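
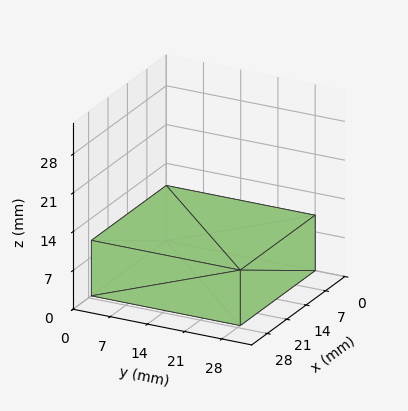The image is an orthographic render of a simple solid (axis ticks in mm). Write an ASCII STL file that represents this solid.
Reading the render: the shape is a rectangular box, roughly 27 × 28 mm footprint and 10 mm tall (dimensions read to the nearest mm from the axis ticks). For the STL, each face is triangulated and given an outward normal.

solid part
  facet normal 0.0000 0.0000 -1.0000
    outer loop
      vertex 27.0 28.0 0.0
      vertex 27.0 0.0 0.0
      vertex 0.0 0.0 0.0
    endloop
  endfacet
  facet normal 0.0000 0.0000 -1.0000
    outer loop
      vertex 0.0 28.0 0.0
      vertex 27.0 28.0 0.0
      vertex 0.0 0.0 0.0
    endloop
  endfacet
  facet normal 0.0000 0.0000 1.0000
    outer loop
      vertex 0.0 0.0 10.0
      vertex 27.0 0.0 10.0
      vertex 27.0 28.0 10.0
    endloop
  endfacet
  facet normal 0.0000 0.0000 1.0000
    outer loop
      vertex 0.0 0.0 10.0
      vertex 27.0 28.0 10.0
      vertex 0.0 28.0 10.0
    endloop
  endfacet
  facet normal 0.0000 -1.0000 0.0000
    outer loop
      vertex 0.0 0.0 0.0
      vertex 27.0 0.0 0.0
      vertex 27.0 0.0 10.0
    endloop
  endfacet
  facet normal 0.0000 -1.0000 0.0000
    outer loop
      vertex 0.0 0.0 0.0
      vertex 27.0 0.0 10.0
      vertex 0.0 0.0 10.0
    endloop
  endfacet
  facet normal 0.0000 1.0000 0.0000
    outer loop
      vertex 27.0 28.0 10.0
      vertex 27.0 28.0 0.0
      vertex 0.0 28.0 0.0
    endloop
  endfacet
  facet normal 0.0000 1.0000 0.0000
    outer loop
      vertex 0.0 28.0 10.0
      vertex 27.0 28.0 10.0
      vertex 0.0 28.0 0.0
    endloop
  endfacet
  facet normal -1.0000 0.0000 0.0000
    outer loop
      vertex 0.0 28.0 10.0
      vertex 0.0 28.0 0.0
      vertex 0.0 0.0 0.0
    endloop
  endfacet
  facet normal -1.0000 0.0000 0.0000
    outer loop
      vertex 0.0 0.0 10.0
      vertex 0.0 28.0 10.0
      vertex 0.0 0.0 0.0
    endloop
  endfacet
  facet normal 1.0000 0.0000 0.0000
    outer loop
      vertex 27.0 0.0 0.0
      vertex 27.0 28.0 0.0
      vertex 27.0 28.0 10.0
    endloop
  endfacet
  facet normal 1.0000 0.0000 0.0000
    outer loop
      vertex 27.0 0.0 0.0
      vertex 27.0 28.0 10.0
      vertex 27.0 0.0 10.0
    endloop
  endfacet
endsolid part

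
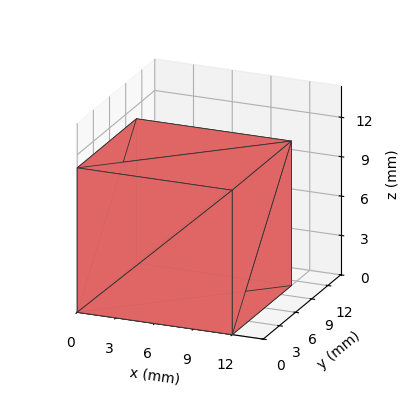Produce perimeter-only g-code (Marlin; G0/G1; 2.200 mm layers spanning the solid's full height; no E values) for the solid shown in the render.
Reading the render: the shape is a rectangular box, roughly 12 × 11 mm footprint and 11 mm tall (dimensions read to the nearest mm from the axis ticks). For the g-code, the solid's height is divided into equal slices at the stated Δz and each level perimeter traced with G1 moves after a G0 lift.

; perimeter-only toolpath
G21 ; units = mm
G90 ; absolute positioning
G28 ; home
; layer 1
G0 Z2.200
G0 X0.000 Y0.000
G1 X12.000 Y0.000
G1 X12.000 Y11.000
G1 X0.000 Y11.000
G1 X0.000 Y0.000
; layer 2
G0 Z4.400
G0 X0.000 Y0.000
G1 X12.000 Y0.000
G1 X12.000 Y11.000
G1 X0.000 Y11.000
G1 X0.000 Y0.000
; layer 3
G0 Z6.600
G0 X0.000 Y0.000
G1 X12.000 Y0.000
G1 X12.000 Y11.000
G1 X0.000 Y11.000
G1 X0.000 Y0.000
; layer 4
G0 Z8.800
G0 X0.000 Y0.000
G1 X12.000 Y0.000
G1 X12.000 Y11.000
G1 X0.000 Y11.000
G1 X0.000 Y0.000
; layer 5
G0 Z11.000
G0 X0.000 Y0.000
G1 X12.000 Y0.000
G1 X12.000 Y11.000
G1 X0.000 Y11.000
G1 X0.000 Y0.000
M2 ; end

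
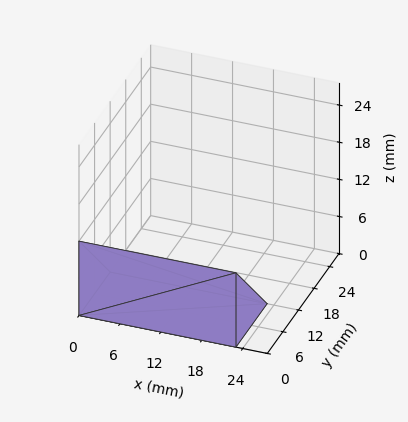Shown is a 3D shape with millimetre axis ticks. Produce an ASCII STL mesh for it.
Reading the render: the shape is a wedge (ramp): 23 × 12 mm base, rising to 12 mm along the y=0 edge and sloping linearly to z=0 at y=12 (dimensions read to the nearest mm from the axis ticks). For the STL, each face is triangulated and given an outward normal.

solid part
  facet normal 0.0000 0.0000 -1.0000
    outer loop
      vertex 23.00 12.00 0.00
      vertex 23.00 0.00 0.00
      vertex 0.00 0.00 0.00
    endloop
  endfacet
  facet normal 0.0000 0.0000 -1.0000
    outer loop
      vertex 0.00 12.00 0.00
      vertex 23.00 12.00 0.00
      vertex 0.00 0.00 0.00
    endloop
  endfacet
  facet normal 0.0000 -1.0000 0.0000
    outer loop
      vertex 0.00 0.00 0.00
      vertex 23.00 0.00 0.00
      vertex 23.00 0.00 12.00
    endloop
  endfacet
  facet normal 0.0000 -1.0000 0.0000
    outer loop
      vertex 0.00 0.00 0.00
      vertex 23.00 0.00 12.00
      vertex 0.00 0.00 12.00
    endloop
  endfacet
  facet normal 0.0000 0.7071 0.7071
    outer loop
      vertex 0.00 0.00 12.00
      vertex 23.00 0.00 12.00
      vertex 23.00 12.00 0.00
    endloop
  endfacet
  facet normal 0.0000 0.7071 0.7071
    outer loop
      vertex 0.00 0.00 12.00
      vertex 23.00 12.00 0.00
      vertex 0.00 12.00 0.00
    endloop
  endfacet
  facet normal -1.0000 0.0000 0.0000
    outer loop
      vertex 0.00 0.00 12.00
      vertex 0.00 12.00 0.00
      vertex 0.00 0.00 0.00
    endloop
  endfacet
  facet normal 1.0000 0.0000 0.0000
    outer loop
      vertex 23.00 0.00 0.00
      vertex 23.00 12.00 0.00
      vertex 23.00 0.00 12.00
    endloop
  endfacet
endsolid part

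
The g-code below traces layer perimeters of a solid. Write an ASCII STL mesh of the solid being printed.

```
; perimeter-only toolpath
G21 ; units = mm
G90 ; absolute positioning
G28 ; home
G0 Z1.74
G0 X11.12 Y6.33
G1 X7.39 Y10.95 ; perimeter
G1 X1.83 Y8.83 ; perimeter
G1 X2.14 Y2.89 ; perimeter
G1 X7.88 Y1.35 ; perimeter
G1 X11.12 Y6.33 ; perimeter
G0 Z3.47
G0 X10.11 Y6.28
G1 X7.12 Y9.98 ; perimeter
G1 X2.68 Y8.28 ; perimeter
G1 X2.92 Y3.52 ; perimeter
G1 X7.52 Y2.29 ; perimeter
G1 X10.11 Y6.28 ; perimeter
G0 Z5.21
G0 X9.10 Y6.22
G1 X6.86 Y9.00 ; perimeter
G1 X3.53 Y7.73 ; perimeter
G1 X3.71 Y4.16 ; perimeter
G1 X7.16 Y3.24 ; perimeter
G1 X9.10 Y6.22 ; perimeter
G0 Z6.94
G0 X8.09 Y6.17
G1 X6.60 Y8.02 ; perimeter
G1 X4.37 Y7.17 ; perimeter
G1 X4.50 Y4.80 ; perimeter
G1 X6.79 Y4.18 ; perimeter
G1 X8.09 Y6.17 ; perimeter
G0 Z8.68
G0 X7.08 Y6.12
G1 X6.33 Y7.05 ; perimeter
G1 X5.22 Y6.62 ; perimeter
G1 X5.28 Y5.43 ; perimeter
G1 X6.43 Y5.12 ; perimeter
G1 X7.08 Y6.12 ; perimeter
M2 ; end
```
solid part
  facet normal 0.0000 0.0000 -1.0000
    outer loop
      vertex 0.98 9.38 0.00
      vertex 7.65 11.93 0.00
      vertex 12.13 6.38 0.00
    endloop
  endfacet
  facet normal 0.0000 0.0000 -1.0000
    outer loop
      vertex 1.35 2.25 0.00
      vertex 0.98 9.38 0.00
      vertex 12.13 6.38 0.00
    endloop
  endfacet
  facet normal 0.0000 0.0000 -1.0000
    outer loop
      vertex 8.24 0.40 0.00
      vertex 1.35 2.25 0.00
      vertex 12.13 6.38 0.00
    endloop
  endfacet
  facet normal 0.7038 0.5681 0.4266
    outer loop
      vertex 12.13 6.38 0.00
      vertex 7.65 11.93 0.00
      vertex 6.07 6.07 10.41
    endloop
  endfacet
  facet normal -0.3230 0.8448 0.4265
    outer loop
      vertex 7.65 11.93 0.00
      vertex 0.98 9.38 0.00
      vertex 6.07 6.07 10.41
    endloop
  endfacet
  facet normal -0.9032 -0.0469 0.4267
    outer loop
      vertex 0.98 9.38 0.00
      vertex 1.35 2.25 0.00
      vertex 6.07 6.07 10.41
    endloop
  endfacet
  facet normal -0.2345 -0.8734 0.4268
    outer loop
      vertex 1.35 2.25 0.00
      vertex 8.24 0.40 0.00
      vertex 6.07 6.07 10.41
    endloop
  endfacet
  facet normal 0.7581 -0.4932 0.4266
    outer loop
      vertex 8.24 0.40 0.00
      vertex 12.13 6.38 0.00
      vertex 6.07 6.07 10.41
    endloop
  endfacet
endsolid part

The G0 Z moves step by Δz≈1.74 mm. The G1 loops shrink linearly with z, so the solid tapers from its base footprint up to z≈10.4. Closing with a flat bottom cap and the tapered top and triangulating gives 8 facets — a regular 5-sided pyramid, base circumscribed radius ≈ 6.07 mm, apex at z ≈ 10.4 mm.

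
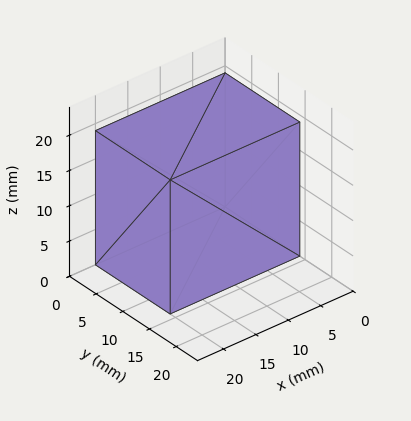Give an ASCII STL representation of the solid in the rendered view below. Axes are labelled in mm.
Reading the render: the shape is a rectangular box, roughly 20 × 14 mm footprint and 19 mm tall (dimensions read to the nearest mm from the axis ticks). For the STL, each face is triangulated and given an outward normal.

solid part
  facet normal 0.0000 0.0000 -1.0000
    outer loop
      vertex 20.0 14.0 0.0
      vertex 20.0 0.0 0.0
      vertex 0.0 0.0 0.0
    endloop
  endfacet
  facet normal 0.0000 0.0000 -1.0000
    outer loop
      vertex 0.0 14.0 0.0
      vertex 20.0 14.0 0.0
      vertex 0.0 0.0 0.0
    endloop
  endfacet
  facet normal 0.0000 0.0000 1.0000
    outer loop
      vertex 0.0 0.0 19.0
      vertex 20.0 0.0 19.0
      vertex 20.0 14.0 19.0
    endloop
  endfacet
  facet normal 0.0000 0.0000 1.0000
    outer loop
      vertex 0.0 0.0 19.0
      vertex 20.0 14.0 19.0
      vertex 0.0 14.0 19.0
    endloop
  endfacet
  facet normal 0.0000 -1.0000 0.0000
    outer loop
      vertex 0.0 0.0 0.0
      vertex 20.0 0.0 0.0
      vertex 20.0 0.0 19.0
    endloop
  endfacet
  facet normal 0.0000 -1.0000 0.0000
    outer loop
      vertex 0.0 0.0 0.0
      vertex 20.0 0.0 19.0
      vertex 0.0 0.0 19.0
    endloop
  endfacet
  facet normal 0.0000 1.0000 0.0000
    outer loop
      vertex 20.0 14.0 19.0
      vertex 20.0 14.0 0.0
      vertex 0.0 14.0 0.0
    endloop
  endfacet
  facet normal 0.0000 1.0000 0.0000
    outer loop
      vertex 0.0 14.0 19.0
      vertex 20.0 14.0 19.0
      vertex 0.0 14.0 0.0
    endloop
  endfacet
  facet normal -1.0000 0.0000 0.0000
    outer loop
      vertex 0.0 14.0 19.0
      vertex 0.0 14.0 0.0
      vertex 0.0 0.0 0.0
    endloop
  endfacet
  facet normal -1.0000 0.0000 0.0000
    outer loop
      vertex 0.0 0.0 19.0
      vertex 0.0 14.0 19.0
      vertex 0.0 0.0 0.0
    endloop
  endfacet
  facet normal 1.0000 0.0000 0.0000
    outer loop
      vertex 20.0 0.0 0.0
      vertex 20.0 14.0 0.0
      vertex 20.0 14.0 19.0
    endloop
  endfacet
  facet normal 1.0000 0.0000 0.0000
    outer loop
      vertex 20.0 0.0 0.0
      vertex 20.0 14.0 19.0
      vertex 20.0 0.0 19.0
    endloop
  endfacet
endsolid part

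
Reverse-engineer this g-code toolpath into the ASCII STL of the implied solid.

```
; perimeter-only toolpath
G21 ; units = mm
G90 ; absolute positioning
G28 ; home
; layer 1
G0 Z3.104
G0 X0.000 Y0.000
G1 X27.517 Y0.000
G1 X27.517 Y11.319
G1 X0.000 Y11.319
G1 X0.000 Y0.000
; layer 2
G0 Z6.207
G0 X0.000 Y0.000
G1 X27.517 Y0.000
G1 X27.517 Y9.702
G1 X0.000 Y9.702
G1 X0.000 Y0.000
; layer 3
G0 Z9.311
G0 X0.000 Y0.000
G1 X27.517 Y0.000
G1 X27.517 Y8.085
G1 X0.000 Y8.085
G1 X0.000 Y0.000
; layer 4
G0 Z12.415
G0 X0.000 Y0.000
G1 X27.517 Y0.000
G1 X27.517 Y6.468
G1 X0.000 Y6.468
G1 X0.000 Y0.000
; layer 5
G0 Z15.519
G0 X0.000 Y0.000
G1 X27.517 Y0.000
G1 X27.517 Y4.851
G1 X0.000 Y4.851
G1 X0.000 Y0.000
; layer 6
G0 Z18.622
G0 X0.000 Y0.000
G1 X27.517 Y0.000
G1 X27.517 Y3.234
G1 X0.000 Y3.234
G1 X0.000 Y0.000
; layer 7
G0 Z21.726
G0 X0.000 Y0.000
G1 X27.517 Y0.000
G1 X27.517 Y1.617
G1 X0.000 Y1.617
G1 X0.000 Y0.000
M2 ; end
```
solid part
  facet normal 0.0000 0.0000 -1.0000
    outer loop
      vertex 27.517 12.936 0.000
      vertex 27.517 0.000 0.000
      vertex 0.000 0.000 0.000
    endloop
  endfacet
  facet normal 0.0000 0.0000 -1.0000
    outer loop
      vertex 0.000 12.936 0.000
      vertex 27.517 12.936 0.000
      vertex 0.000 0.000 0.000
    endloop
  endfacet
  facet normal 0.0000 -1.0000 0.0000
    outer loop
      vertex 0.000 0.000 0.000
      vertex 27.517 0.000 0.000
      vertex 27.517 0.000 24.830
    endloop
  endfacet
  facet normal 0.0000 -1.0000 0.0000
    outer loop
      vertex 0.000 0.000 0.000
      vertex 27.517 0.000 24.830
      vertex 0.000 0.000 24.830
    endloop
  endfacet
  facet normal 0.0000 0.8869 0.4620
    outer loop
      vertex 0.000 0.000 24.830
      vertex 27.517 0.000 24.830
      vertex 27.517 12.936 0.000
    endloop
  endfacet
  facet normal 0.0000 0.8869 0.4620
    outer loop
      vertex 0.000 0.000 24.830
      vertex 27.517 12.936 0.000
      vertex 0.000 12.936 0.000
    endloop
  endfacet
  facet normal -1.0000 0.0000 0.0000
    outer loop
      vertex 0.000 0.000 24.830
      vertex 0.000 12.936 0.000
      vertex 0.000 0.000 0.000
    endloop
  endfacet
  facet normal 1.0000 0.0000 0.0000
    outer loop
      vertex 27.517 0.000 0.000
      vertex 27.517 12.936 0.000
      vertex 27.517 0.000 24.830
    endloop
  endfacet
endsolid part

The G0 Z moves step by Δz≈3.104 mm. The G1 loops shrink linearly with z, so the solid tapers from its base footprint up to z≈24.8. Closing with a flat bottom cap and the tapered top and triangulating gives 8 facets — a wedge (ramp): 27.5 × 12.9 mm base, rising to 24.8 mm along the y=0 edge and sloping linearly to z=0 at y=12.9.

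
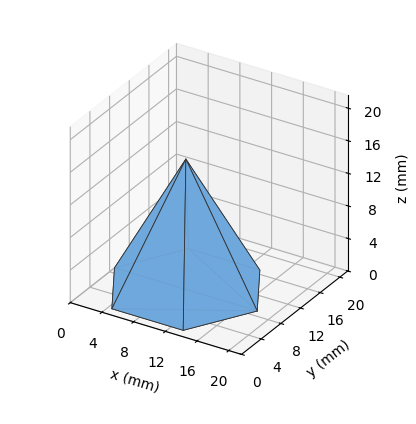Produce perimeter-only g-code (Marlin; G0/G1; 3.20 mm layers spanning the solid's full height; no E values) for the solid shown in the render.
Reading the render: the shape is a regular 6-sided pyramid, base circumscribed radius ≈ 9 mm, apex at z ≈ 16 mm (dimensions read to the nearest mm from the axis ticks). For the g-code, the solid's height is divided into equal slices at the stated Δz and each level perimeter traced with G1 moves after a G0 lift.

; perimeter-only toolpath
G21 ; units = mm
G90 ; absolute positioning
G28 ; home
; layer 1
G0 Z3.20
G0 X16.20 Y9.00
G1 X12.60 Y15.23
G1 X5.40 Y15.23
G1 X1.80 Y9.00
G1 X5.40 Y2.77
G1 X12.60 Y2.77
G1 X16.20 Y9.00
; layer 2
G0 Z6.40
G0 X14.40 Y9.00
G1 X11.70 Y13.67
G1 X6.30 Y13.67
G1 X3.60 Y9.00
G1 X6.30 Y4.33
G1 X11.70 Y4.33
G1 X14.40 Y9.00
; layer 3
G0 Z9.60
G0 X12.60 Y9.00
G1 X10.80 Y12.12
G1 X7.20 Y12.12
G1 X5.40 Y9.00
G1 X7.20 Y5.88
G1 X10.80 Y5.88
G1 X12.60 Y9.00
; layer 4
G0 Z12.80
G0 X10.80 Y9.00
G1 X9.90 Y10.56
G1 X8.10 Y10.56
G1 X7.20 Y9.00
G1 X8.10 Y7.44
G1 X9.90 Y7.44
G1 X10.80 Y9.00
M2 ; end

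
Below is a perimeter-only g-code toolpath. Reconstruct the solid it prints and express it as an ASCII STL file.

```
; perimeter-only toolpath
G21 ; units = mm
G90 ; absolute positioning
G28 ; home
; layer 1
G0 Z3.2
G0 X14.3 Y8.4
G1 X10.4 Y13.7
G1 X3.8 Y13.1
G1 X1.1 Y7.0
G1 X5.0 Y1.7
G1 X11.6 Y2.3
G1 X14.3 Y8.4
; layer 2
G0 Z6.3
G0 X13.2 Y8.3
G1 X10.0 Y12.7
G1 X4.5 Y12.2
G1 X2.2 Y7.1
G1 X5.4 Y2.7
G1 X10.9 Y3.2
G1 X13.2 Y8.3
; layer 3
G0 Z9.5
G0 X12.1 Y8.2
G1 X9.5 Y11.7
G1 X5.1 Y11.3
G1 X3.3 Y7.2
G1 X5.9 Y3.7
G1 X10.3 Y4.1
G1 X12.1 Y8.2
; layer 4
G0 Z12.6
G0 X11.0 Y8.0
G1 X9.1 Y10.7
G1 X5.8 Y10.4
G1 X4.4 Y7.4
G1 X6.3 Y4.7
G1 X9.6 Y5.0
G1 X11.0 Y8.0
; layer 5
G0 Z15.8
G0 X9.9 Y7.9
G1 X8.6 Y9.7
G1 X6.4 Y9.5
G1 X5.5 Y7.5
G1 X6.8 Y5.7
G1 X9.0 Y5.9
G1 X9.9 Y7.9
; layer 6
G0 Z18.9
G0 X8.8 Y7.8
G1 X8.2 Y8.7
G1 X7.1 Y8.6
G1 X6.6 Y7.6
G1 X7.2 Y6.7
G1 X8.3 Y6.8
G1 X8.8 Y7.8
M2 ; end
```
solid part
  facet normal 0.0000 0.0000 -1.0000
    outer loop
      vertex 3.2 14.0 0.0
      vertex 10.9 14.7 0.0
      vertex 15.4 8.5 0.0
    endloop
  endfacet
  facet normal 0.0000 0.0000 -1.0000
    outer loop
      vertex 0.0 6.9 0.0
      vertex 3.2 14.0 0.0
      vertex 15.4 8.5 0.0
    endloop
  endfacet
  facet normal 0.0000 0.0000 -1.0000
    outer loop
      vertex 4.5 0.7 0.0
      vertex 0.0 6.9 0.0
      vertex 15.4 8.5 0.0
    endloop
  endfacet
  facet normal 0.0000 0.0000 -1.0000
    outer loop
      vertex 12.2 1.4 0.0
      vertex 4.5 0.7 0.0
      vertex 15.4 8.5 0.0
    endloop
  endfacet
  facet normal 0.7745 0.5621 0.2902
    outer loop
      vertex 15.4 8.5 0.0
      vertex 10.9 14.7 0.0
      vertex 7.7 7.7 22.1
    endloop
  endfacet
  facet normal -0.0867 0.9533 0.2894
    outer loop
      vertex 10.9 14.7 0.0
      vertex 3.2 14.0 0.0
      vertex 7.7 7.7 22.1
    endloop
  endfacet
  facet normal -0.8726 0.3933 0.2898
    outer loop
      vertex 3.2 14.0 0.0
      vertex 0.0 6.9 0.0
      vertex 7.7 7.7 22.1
    endloop
  endfacet
  facet normal -0.7745 -0.5621 0.2902
    outer loop
      vertex 0.0 6.9 0.0
      vertex 4.5 0.7 0.0
      vertex 7.7 7.7 22.1
    endloop
  endfacet
  facet normal 0.0867 -0.9533 0.2894
    outer loop
      vertex 4.5 0.7 0.0
      vertex 12.2 1.4 0.0
      vertex 7.7 7.7 22.1
    endloop
  endfacet
  facet normal 0.8726 -0.3933 0.2898
    outer loop
      vertex 12.2 1.4 0.0
      vertex 15.4 8.5 0.0
      vertex 7.7 7.7 22.1
    endloop
  endfacet
endsolid part

The G0 Z moves step by Δz≈3.2 mm. The G1 loops shrink linearly with z, so the solid tapers from its base footprint up to z≈22.1. Closing with a flat bottom cap and the tapered top and triangulating gives 10 facets — a regular 6-sided pyramid, base circumscribed radius ≈ 7.7 mm, apex at z ≈ 22.1 mm.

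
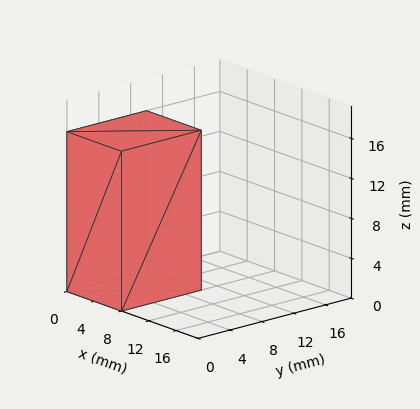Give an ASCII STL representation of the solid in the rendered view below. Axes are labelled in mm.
Reading the render: the shape is a rectangular box, roughly 8 × 10 mm footprint and 16 mm tall (dimensions read to the nearest mm from the axis ticks). For the STL, each face is triangulated and given an outward normal.

solid part
  facet normal 0.0000 0.0000 -1.0000
    outer loop
      vertex 8.000 10.000 0.000
      vertex 8.000 0.000 0.000
      vertex 0.000 0.000 0.000
    endloop
  endfacet
  facet normal 0.0000 0.0000 -1.0000
    outer loop
      vertex 0.000 10.000 0.000
      vertex 8.000 10.000 0.000
      vertex 0.000 0.000 0.000
    endloop
  endfacet
  facet normal 0.0000 0.0000 1.0000
    outer loop
      vertex 0.000 0.000 16.000
      vertex 8.000 0.000 16.000
      vertex 8.000 10.000 16.000
    endloop
  endfacet
  facet normal 0.0000 0.0000 1.0000
    outer loop
      vertex 0.000 0.000 16.000
      vertex 8.000 10.000 16.000
      vertex 0.000 10.000 16.000
    endloop
  endfacet
  facet normal 0.0000 -1.0000 0.0000
    outer loop
      vertex 0.000 0.000 0.000
      vertex 8.000 0.000 0.000
      vertex 8.000 0.000 16.000
    endloop
  endfacet
  facet normal 0.0000 -1.0000 0.0000
    outer loop
      vertex 0.000 0.000 0.000
      vertex 8.000 0.000 16.000
      vertex 0.000 0.000 16.000
    endloop
  endfacet
  facet normal 0.0000 1.0000 0.0000
    outer loop
      vertex 8.000 10.000 16.000
      vertex 8.000 10.000 0.000
      vertex 0.000 10.000 0.000
    endloop
  endfacet
  facet normal 0.0000 1.0000 0.0000
    outer loop
      vertex 0.000 10.000 16.000
      vertex 8.000 10.000 16.000
      vertex 0.000 10.000 0.000
    endloop
  endfacet
  facet normal -1.0000 0.0000 0.0000
    outer loop
      vertex 0.000 10.000 16.000
      vertex 0.000 10.000 0.000
      vertex 0.000 0.000 0.000
    endloop
  endfacet
  facet normal -1.0000 0.0000 0.0000
    outer loop
      vertex 0.000 0.000 16.000
      vertex 0.000 10.000 16.000
      vertex 0.000 0.000 0.000
    endloop
  endfacet
  facet normal 1.0000 0.0000 0.0000
    outer loop
      vertex 8.000 0.000 0.000
      vertex 8.000 10.000 0.000
      vertex 8.000 10.000 16.000
    endloop
  endfacet
  facet normal 1.0000 0.0000 0.0000
    outer loop
      vertex 8.000 0.000 0.000
      vertex 8.000 10.000 16.000
      vertex 8.000 0.000 16.000
    endloop
  endfacet
endsolid part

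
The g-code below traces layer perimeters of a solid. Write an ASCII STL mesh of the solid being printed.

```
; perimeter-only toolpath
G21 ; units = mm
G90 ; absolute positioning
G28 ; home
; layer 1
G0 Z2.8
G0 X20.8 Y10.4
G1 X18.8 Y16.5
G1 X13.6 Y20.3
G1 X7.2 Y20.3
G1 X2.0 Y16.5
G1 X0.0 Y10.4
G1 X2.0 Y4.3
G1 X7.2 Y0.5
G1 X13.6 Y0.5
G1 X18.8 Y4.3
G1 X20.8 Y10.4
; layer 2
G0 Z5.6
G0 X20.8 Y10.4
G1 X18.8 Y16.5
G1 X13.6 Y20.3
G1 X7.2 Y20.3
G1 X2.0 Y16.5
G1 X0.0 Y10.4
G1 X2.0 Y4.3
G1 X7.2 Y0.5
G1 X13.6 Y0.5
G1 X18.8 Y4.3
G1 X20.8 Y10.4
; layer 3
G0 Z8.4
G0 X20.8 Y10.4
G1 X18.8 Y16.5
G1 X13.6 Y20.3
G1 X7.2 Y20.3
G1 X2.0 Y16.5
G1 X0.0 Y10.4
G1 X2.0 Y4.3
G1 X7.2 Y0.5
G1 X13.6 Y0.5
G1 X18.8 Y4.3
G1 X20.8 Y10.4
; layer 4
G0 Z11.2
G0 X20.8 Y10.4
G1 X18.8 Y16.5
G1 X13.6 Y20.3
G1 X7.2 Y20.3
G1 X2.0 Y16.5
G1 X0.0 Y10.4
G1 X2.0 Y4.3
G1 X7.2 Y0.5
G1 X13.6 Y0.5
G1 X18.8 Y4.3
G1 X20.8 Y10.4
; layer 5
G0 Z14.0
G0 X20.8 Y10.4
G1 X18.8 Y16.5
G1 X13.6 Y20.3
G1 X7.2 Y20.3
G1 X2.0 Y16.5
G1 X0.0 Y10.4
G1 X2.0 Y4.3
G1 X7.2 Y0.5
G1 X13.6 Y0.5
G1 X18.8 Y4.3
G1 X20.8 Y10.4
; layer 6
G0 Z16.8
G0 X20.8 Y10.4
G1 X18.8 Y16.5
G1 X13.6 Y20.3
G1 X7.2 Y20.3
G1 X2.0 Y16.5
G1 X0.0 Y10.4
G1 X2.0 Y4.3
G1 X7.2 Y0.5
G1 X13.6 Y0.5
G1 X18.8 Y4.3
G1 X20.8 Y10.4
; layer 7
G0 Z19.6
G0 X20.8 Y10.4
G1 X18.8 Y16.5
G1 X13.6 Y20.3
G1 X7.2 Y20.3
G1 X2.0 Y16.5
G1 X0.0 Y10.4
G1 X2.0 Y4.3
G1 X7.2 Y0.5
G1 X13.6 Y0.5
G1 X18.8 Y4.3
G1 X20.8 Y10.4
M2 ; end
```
solid part
  facet normal 0.0000 0.0000 -1.0000
    outer loop
      vertex 13.6 20.3 0.0
      vertex 18.8 16.5 0.0
      vertex 20.8 10.4 0.0
    endloop
  endfacet
  facet normal 0.0000 0.0000 -1.0000
    outer loop
      vertex 7.2 20.3 0.0
      vertex 13.6 20.3 0.0
      vertex 20.8 10.4 0.0
    endloop
  endfacet
  facet normal 0.0000 0.0000 -1.0000
    outer loop
      vertex 2.0 16.5 0.0
      vertex 7.2 20.3 0.0
      vertex 20.8 10.4 0.0
    endloop
  endfacet
  facet normal 0.0000 0.0000 -1.0000
    outer loop
      vertex 0.0 10.4 0.0
      vertex 2.0 16.5 0.0
      vertex 20.8 10.4 0.0
    endloop
  endfacet
  facet normal 0.0000 0.0000 -1.0000
    outer loop
      vertex 2.0 4.3 0.0
      vertex 0.0 10.4 0.0
      vertex 20.8 10.4 0.0
    endloop
  endfacet
  facet normal 0.0000 0.0000 -1.0000
    outer loop
      vertex 7.2 0.5 0.0
      vertex 2.0 4.3 0.0
      vertex 20.8 10.4 0.0
    endloop
  endfacet
  facet normal 0.0000 0.0000 -1.0000
    outer loop
      vertex 13.6 0.5 0.0
      vertex 7.2 0.5 0.0
      vertex 20.8 10.4 0.0
    endloop
  endfacet
  facet normal 0.0000 0.0000 -1.0000
    outer loop
      vertex 18.8 4.3 0.0
      vertex 13.6 0.5 0.0
      vertex 20.8 10.4 0.0
    endloop
  endfacet
  facet normal 0.0000 0.0000 1.0000
    outer loop
      vertex 20.8 10.4 19.6
      vertex 18.8 16.5 19.6
      vertex 13.6 20.3 19.6
    endloop
  endfacet
  facet normal 0.0000 0.0000 1.0000
    outer loop
      vertex 20.8 10.4 19.6
      vertex 13.6 20.3 19.6
      vertex 7.2 20.3 19.6
    endloop
  endfacet
  facet normal 0.0000 0.0000 1.0000
    outer loop
      vertex 20.8 10.4 19.6
      vertex 7.2 20.3 19.6
      vertex 2.0 16.5 19.6
    endloop
  endfacet
  facet normal 0.0000 0.0000 1.0000
    outer loop
      vertex 20.8 10.4 19.6
      vertex 2.0 16.5 19.6
      vertex 0.0 10.4 19.6
    endloop
  endfacet
  facet normal 0.0000 0.0000 1.0000
    outer loop
      vertex 20.8 10.4 19.6
      vertex 0.0 10.4 19.6
      vertex 2.0 4.3 19.6
    endloop
  endfacet
  facet normal 0.0000 0.0000 1.0000
    outer loop
      vertex 20.8 10.4 19.6
      vertex 2.0 4.3 19.6
      vertex 7.2 0.5 19.6
    endloop
  endfacet
  facet normal 0.0000 0.0000 1.0000
    outer loop
      vertex 20.8 10.4 19.6
      vertex 7.2 0.5 19.6
      vertex 13.6 0.5 19.6
    endloop
  endfacet
  facet normal 0.0000 0.0000 1.0000
    outer loop
      vertex 20.8 10.4 19.6
      vertex 13.6 0.5 19.6
      vertex 18.8 4.3 19.6
    endloop
  endfacet
  facet normal 0.9502 0.3116 0.0000
    outer loop
      vertex 20.8 10.4 0.0
      vertex 18.8 16.5 0.0
      vertex 18.8 16.5 19.6
    endloop
  endfacet
  facet normal 0.9502 0.3116 0.0000
    outer loop
      vertex 20.8 10.4 0.0
      vertex 18.8 16.5 19.6
      vertex 20.8 10.4 19.6
    endloop
  endfacet
  facet normal 0.5900 0.8074 0.0000
    outer loop
      vertex 18.8 16.5 0.0
      vertex 13.6 20.3 0.0
      vertex 13.6 20.3 19.6
    endloop
  endfacet
  facet normal 0.5900 0.8074 0.0000
    outer loop
      vertex 18.8 16.5 0.0
      vertex 13.6 20.3 19.6
      vertex 18.8 16.5 19.6
    endloop
  endfacet
  facet normal 0.0000 1.0000 0.0000
    outer loop
      vertex 13.6 20.3 0.0
      vertex 7.2 20.3 0.0
      vertex 7.2 20.3 19.6
    endloop
  endfacet
  facet normal 0.0000 1.0000 0.0000
    outer loop
      vertex 13.6 20.3 0.0
      vertex 7.2 20.3 19.6
      vertex 13.6 20.3 19.6
    endloop
  endfacet
  facet normal -0.5900 0.8074 0.0000
    outer loop
      vertex 7.2 20.3 0.0
      vertex 2.0 16.5 0.0
      vertex 2.0 16.5 19.6
    endloop
  endfacet
  facet normal -0.5900 0.8074 0.0000
    outer loop
      vertex 7.2 20.3 0.0
      vertex 2.0 16.5 19.6
      vertex 7.2 20.3 19.6
    endloop
  endfacet
  facet normal -0.9502 0.3116 0.0000
    outer loop
      vertex 2.0 16.5 0.0
      vertex 0.0 10.4 0.0
      vertex 0.0 10.4 19.6
    endloop
  endfacet
  facet normal -0.9502 0.3116 0.0000
    outer loop
      vertex 2.0 16.5 0.0
      vertex 0.0 10.4 19.6
      vertex 2.0 16.5 19.6
    endloop
  endfacet
  facet normal -0.9502 -0.3116 0.0000
    outer loop
      vertex 0.0 10.4 0.0
      vertex 2.0 4.3 0.0
      vertex 2.0 4.3 19.6
    endloop
  endfacet
  facet normal -0.9502 -0.3116 0.0000
    outer loop
      vertex 0.0 10.4 0.0
      vertex 2.0 4.3 19.6
      vertex 0.0 10.4 19.6
    endloop
  endfacet
  facet normal -0.5900 -0.8074 0.0000
    outer loop
      vertex 2.0 4.3 0.0
      vertex 7.2 0.5 0.0
      vertex 7.2 0.5 19.6
    endloop
  endfacet
  facet normal -0.5900 -0.8074 0.0000
    outer loop
      vertex 2.0 4.3 0.0
      vertex 7.2 0.5 19.6
      vertex 2.0 4.3 19.6
    endloop
  endfacet
  facet normal 0.0000 -1.0000 0.0000
    outer loop
      vertex 7.2 0.5 0.0
      vertex 13.6 0.5 0.0
      vertex 13.6 0.5 19.6
    endloop
  endfacet
  facet normal 0.0000 -1.0000 0.0000
    outer loop
      vertex 7.2 0.5 0.0
      vertex 13.6 0.5 19.6
      vertex 7.2 0.5 19.6
    endloop
  endfacet
  facet normal 0.5900 -0.8074 0.0000
    outer loop
      vertex 13.6 0.5 0.0
      vertex 18.8 4.3 0.0
      vertex 18.8 4.3 19.6
    endloop
  endfacet
  facet normal 0.5900 -0.8074 0.0000
    outer loop
      vertex 13.6 0.5 0.0
      vertex 18.8 4.3 19.6
      vertex 13.6 0.5 19.6
    endloop
  endfacet
  facet normal 0.9502 -0.3116 0.0000
    outer loop
      vertex 18.8 4.3 0.0
      vertex 20.8 10.4 0.0
      vertex 20.8 10.4 19.6
    endloop
  endfacet
  facet normal 0.9502 -0.3116 0.0000
    outer loop
      vertex 18.8 4.3 0.0
      vertex 20.8 10.4 19.6
      vertex 18.8 4.3 19.6
    endloop
  endfacet
endsolid part

The G0 Z moves step by Δz≈2.8 mm. Every layer's G1 loop is the same polygon, so the solid is a straight extrusion of it from z=0 to z≈19.6. Closing with flat bottom and top caps and triangulating gives 36 facets — a regular 10-sided prism (a cylinder approximated with 10 flat sides), circumscribed radius ≈ 10.4 mm, height ≈ 19.6 mm.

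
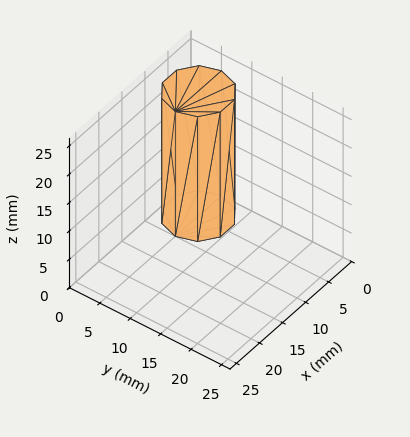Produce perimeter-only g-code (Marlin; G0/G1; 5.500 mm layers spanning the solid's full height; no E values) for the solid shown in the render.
Reading the render: the shape is a regular 10-sided prism (a cylinder approximated with 10 flat sides), circumscribed radius ≈ 5 mm, height ≈ 22 mm (dimensions read to the nearest mm from the axis ticks). For the g-code, the solid's height is divided into equal slices at the stated Δz and each level perimeter traced with G1 moves after a G0 lift.

; perimeter-only toolpath
G21 ; units = mm
G90 ; absolute positioning
G28 ; home
; layer 1
G0 Z5.500
G0 X10.000 Y5.000
G1 X9.045 Y7.939
G1 X6.545 Y9.755
G1 X3.455 Y9.755
G1 X0.955 Y7.939
G1 X0.000 Y5.000
G1 X0.955 Y2.061
G1 X3.455 Y0.245
G1 X6.545 Y0.245
G1 X9.045 Y2.061
G1 X10.000 Y5.000
; layer 2
G0 Z11.000
G0 X10.000 Y5.000
G1 X9.045 Y7.939
G1 X6.545 Y9.755
G1 X3.455 Y9.755
G1 X0.955 Y7.939
G1 X0.000 Y5.000
G1 X0.955 Y2.061
G1 X3.455 Y0.245
G1 X6.545 Y0.245
G1 X9.045 Y2.061
G1 X10.000 Y5.000
; layer 3
G0 Z16.500
G0 X10.000 Y5.000
G1 X9.045 Y7.939
G1 X6.545 Y9.755
G1 X3.455 Y9.755
G1 X0.955 Y7.939
G1 X0.000 Y5.000
G1 X0.955 Y2.061
G1 X3.455 Y0.245
G1 X6.545 Y0.245
G1 X9.045 Y2.061
G1 X10.000 Y5.000
; layer 4
G0 Z22.000
G0 X10.000 Y5.000
G1 X9.045 Y7.939
G1 X6.545 Y9.755
G1 X3.455 Y9.755
G1 X0.955 Y7.939
G1 X0.000 Y5.000
G1 X0.955 Y2.061
G1 X3.455 Y0.245
G1 X6.545 Y0.245
G1 X9.045 Y2.061
G1 X10.000 Y5.000
M2 ; end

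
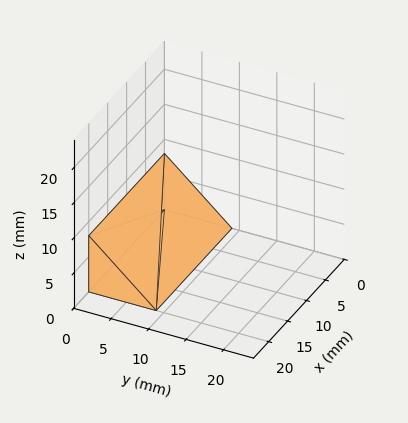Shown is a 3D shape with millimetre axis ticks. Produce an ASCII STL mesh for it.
Reading the render: the shape is a wedge (ramp): 20 × 9 mm base, rising to 8 mm along the y=0 edge and sloping linearly to z=0 at y=9 (dimensions read to the nearest mm from the axis ticks). For the STL, each face is triangulated and given an outward normal.

solid part
  facet normal 0.0000 0.0000 -1.0000
    outer loop
      vertex 20.0 9.0 0.0
      vertex 20.0 0.0 0.0
      vertex 0.0 0.0 0.0
    endloop
  endfacet
  facet normal 0.0000 0.0000 -1.0000
    outer loop
      vertex 0.0 9.0 0.0
      vertex 20.0 9.0 0.0
      vertex 0.0 0.0 0.0
    endloop
  endfacet
  facet normal 0.0000 -1.0000 0.0000
    outer loop
      vertex 0.0 0.0 0.0
      vertex 20.0 0.0 0.0
      vertex 20.0 0.0 8.0
    endloop
  endfacet
  facet normal 0.0000 -1.0000 0.0000
    outer loop
      vertex 0.0 0.0 0.0
      vertex 20.0 0.0 8.0
      vertex 0.0 0.0 8.0
    endloop
  endfacet
  facet normal 0.0000 0.6644 0.7474
    outer loop
      vertex 0.0 0.0 8.0
      vertex 20.0 0.0 8.0
      vertex 20.0 9.0 0.0
    endloop
  endfacet
  facet normal 0.0000 0.6644 0.7474
    outer loop
      vertex 0.0 0.0 8.0
      vertex 20.0 9.0 0.0
      vertex 0.0 9.0 0.0
    endloop
  endfacet
  facet normal -1.0000 0.0000 0.0000
    outer loop
      vertex 0.0 0.0 8.0
      vertex 0.0 9.0 0.0
      vertex 0.0 0.0 0.0
    endloop
  endfacet
  facet normal 1.0000 0.0000 0.0000
    outer loop
      vertex 20.0 0.0 0.0
      vertex 20.0 9.0 0.0
      vertex 20.0 0.0 8.0
    endloop
  endfacet
endsolid part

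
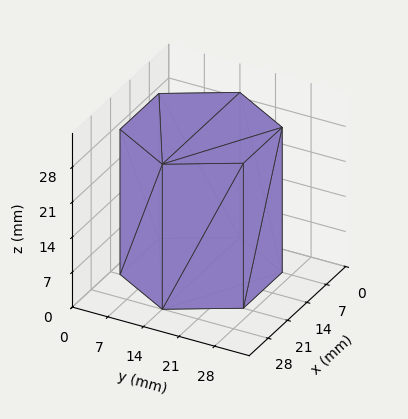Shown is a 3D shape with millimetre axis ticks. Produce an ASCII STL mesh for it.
Reading the render: the shape is a regular 6-sided prism (a cylinder approximated with 6 flat sides), circumscribed radius ≈ 14 mm, height ≈ 29 mm (dimensions read to the nearest mm from the axis ticks). For the STL, each face is triangulated and given an outward normal.

solid part
  facet normal 0.0000 0.0000 -1.0000
    outer loop
      vertex 7.000 26.124 0.000
      vertex 21.000 26.124 0.000
      vertex 28.000 14.000 0.000
    endloop
  endfacet
  facet normal 0.0000 0.0000 -1.0000
    outer loop
      vertex 0.000 14.000 0.000
      vertex 7.000 26.124 0.000
      vertex 28.000 14.000 0.000
    endloop
  endfacet
  facet normal 0.0000 0.0000 -1.0000
    outer loop
      vertex 7.000 1.876 0.000
      vertex 0.000 14.000 0.000
      vertex 28.000 14.000 0.000
    endloop
  endfacet
  facet normal 0.0000 0.0000 -1.0000
    outer loop
      vertex 21.000 1.876 0.000
      vertex 7.000 1.876 0.000
      vertex 28.000 14.000 0.000
    endloop
  endfacet
  facet normal 0.0000 0.0000 1.0000
    outer loop
      vertex 28.000 14.000 29.000
      vertex 21.000 26.124 29.000
      vertex 7.000 26.124 29.000
    endloop
  endfacet
  facet normal 0.0000 0.0000 1.0000
    outer loop
      vertex 28.000 14.000 29.000
      vertex 7.000 26.124 29.000
      vertex 0.000 14.000 29.000
    endloop
  endfacet
  facet normal 0.0000 0.0000 1.0000
    outer loop
      vertex 28.000 14.000 29.000
      vertex 0.000 14.000 29.000
      vertex 7.000 1.876 29.000
    endloop
  endfacet
  facet normal 0.0000 0.0000 1.0000
    outer loop
      vertex 28.000 14.000 29.000
      vertex 7.000 1.876 29.000
      vertex 21.000 1.876 29.000
    endloop
  endfacet
  facet normal 0.8660 0.5000 0.0000
    outer loop
      vertex 28.000 14.000 0.000
      vertex 21.000 26.124 0.000
      vertex 21.000 26.124 29.000
    endloop
  endfacet
  facet normal 0.8660 0.5000 0.0000
    outer loop
      vertex 28.000 14.000 0.000
      vertex 21.000 26.124 29.000
      vertex 28.000 14.000 29.000
    endloop
  endfacet
  facet normal 0.0000 1.0000 0.0000
    outer loop
      vertex 21.000 26.124 0.000
      vertex 7.000 26.124 0.000
      vertex 7.000 26.124 29.000
    endloop
  endfacet
  facet normal 0.0000 1.0000 0.0000
    outer loop
      vertex 21.000 26.124 0.000
      vertex 7.000 26.124 29.000
      vertex 21.000 26.124 29.000
    endloop
  endfacet
  facet normal -0.8660 0.5000 0.0000
    outer loop
      vertex 7.000 26.124 0.000
      vertex 0.000 14.000 0.000
      vertex 0.000 14.000 29.000
    endloop
  endfacet
  facet normal -0.8660 0.5000 0.0000
    outer loop
      vertex 7.000 26.124 0.000
      vertex 0.000 14.000 29.000
      vertex 7.000 26.124 29.000
    endloop
  endfacet
  facet normal -0.8660 -0.5000 0.0000
    outer loop
      vertex 0.000 14.000 0.000
      vertex 7.000 1.876 0.000
      vertex 7.000 1.876 29.000
    endloop
  endfacet
  facet normal -0.8660 -0.5000 0.0000
    outer loop
      vertex 0.000 14.000 0.000
      vertex 7.000 1.876 29.000
      vertex 0.000 14.000 29.000
    endloop
  endfacet
  facet normal 0.0000 -1.0000 0.0000
    outer loop
      vertex 7.000 1.876 0.000
      vertex 21.000 1.876 0.000
      vertex 21.000 1.876 29.000
    endloop
  endfacet
  facet normal 0.0000 -1.0000 0.0000
    outer loop
      vertex 7.000 1.876 0.000
      vertex 21.000 1.876 29.000
      vertex 7.000 1.876 29.000
    endloop
  endfacet
  facet normal 0.8660 -0.5000 0.0000
    outer loop
      vertex 21.000 1.876 0.000
      vertex 28.000 14.000 0.000
      vertex 28.000 14.000 29.000
    endloop
  endfacet
  facet normal 0.8660 -0.5000 0.0000
    outer loop
      vertex 21.000 1.876 0.000
      vertex 28.000 14.000 29.000
      vertex 21.000 1.876 29.000
    endloop
  endfacet
endsolid part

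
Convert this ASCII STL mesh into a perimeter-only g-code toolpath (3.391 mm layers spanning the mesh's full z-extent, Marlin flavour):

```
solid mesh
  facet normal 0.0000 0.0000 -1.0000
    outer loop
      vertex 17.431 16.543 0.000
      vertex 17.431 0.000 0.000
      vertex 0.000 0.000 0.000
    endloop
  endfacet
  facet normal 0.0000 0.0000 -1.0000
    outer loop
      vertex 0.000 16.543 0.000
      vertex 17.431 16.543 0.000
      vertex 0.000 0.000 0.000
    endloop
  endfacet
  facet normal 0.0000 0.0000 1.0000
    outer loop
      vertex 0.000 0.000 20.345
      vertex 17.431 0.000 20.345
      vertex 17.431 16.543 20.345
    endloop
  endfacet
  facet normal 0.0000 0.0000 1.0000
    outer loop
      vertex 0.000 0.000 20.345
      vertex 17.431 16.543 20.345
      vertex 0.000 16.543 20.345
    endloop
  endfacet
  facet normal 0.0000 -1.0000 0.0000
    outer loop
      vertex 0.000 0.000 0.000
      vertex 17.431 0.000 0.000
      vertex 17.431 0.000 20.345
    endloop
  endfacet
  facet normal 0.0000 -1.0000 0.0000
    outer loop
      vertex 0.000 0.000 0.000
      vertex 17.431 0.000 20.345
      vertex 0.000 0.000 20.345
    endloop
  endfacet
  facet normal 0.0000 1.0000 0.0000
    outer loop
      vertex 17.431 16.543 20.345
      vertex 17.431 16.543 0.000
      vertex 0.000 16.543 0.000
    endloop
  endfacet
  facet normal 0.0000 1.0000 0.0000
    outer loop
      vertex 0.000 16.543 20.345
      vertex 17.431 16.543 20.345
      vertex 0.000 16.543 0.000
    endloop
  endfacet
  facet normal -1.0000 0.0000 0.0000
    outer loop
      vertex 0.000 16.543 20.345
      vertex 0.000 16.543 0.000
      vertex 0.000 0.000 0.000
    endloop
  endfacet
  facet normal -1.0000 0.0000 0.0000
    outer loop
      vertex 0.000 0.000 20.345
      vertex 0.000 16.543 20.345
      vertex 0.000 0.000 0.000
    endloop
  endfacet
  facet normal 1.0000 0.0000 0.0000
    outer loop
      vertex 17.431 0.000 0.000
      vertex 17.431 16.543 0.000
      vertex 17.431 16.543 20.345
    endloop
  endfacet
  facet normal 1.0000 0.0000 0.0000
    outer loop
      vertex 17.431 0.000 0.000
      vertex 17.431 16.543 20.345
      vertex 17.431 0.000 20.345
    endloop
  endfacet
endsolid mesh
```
; perimeter-only toolpath
G21 ; units = mm
G90 ; absolute positioning
G28 ; home
; layer 1
G0 Z3.391
G0 X0.000 Y0.000
G1 X17.431 Y0.000
G1 X17.431 Y16.543
G1 X0.000 Y16.543
G1 X0.000 Y0.000
; layer 2
G0 Z6.782
G0 X0.000 Y0.000
G1 X17.431 Y0.000
G1 X17.431 Y16.543
G1 X0.000 Y16.543
G1 X0.000 Y0.000
; layer 3
G0 Z10.172
G0 X0.000 Y0.000
G1 X17.431 Y0.000
G1 X17.431 Y16.543
G1 X0.000 Y16.543
G1 X0.000 Y0.000
; layer 4
G0 Z13.563
G0 X0.000 Y0.000
G1 X17.431 Y0.000
G1 X17.431 Y16.543
G1 X0.000 Y16.543
G1 X0.000 Y0.000
; layer 5
G0 Z16.954
G0 X0.000 Y0.000
G1 X17.431 Y0.000
G1 X17.431 Y16.543
G1 X0.000 Y16.543
G1 X0.000 Y0.000
; layer 6
G0 Z20.345
G0 X0.000 Y0.000
G1 X17.431 Y0.000
G1 X17.431 Y16.543
G1 X0.000 Y16.543
G1 X0.000 Y0.000
M2 ; end

The solid is a rectangular box, roughly 17.4 × 16.5 mm footprint and 20.3 mm tall. Slicing at Δz = 3.391 mm — 6 equal slices spanning the solid's height, so layer i sits at z = i·h/6 — gives 6 non-empty perimeters. Each is a 4-segment closed polygon; G0 lifts to the layer z and rapids to the start vertex, then G1 traces the edges.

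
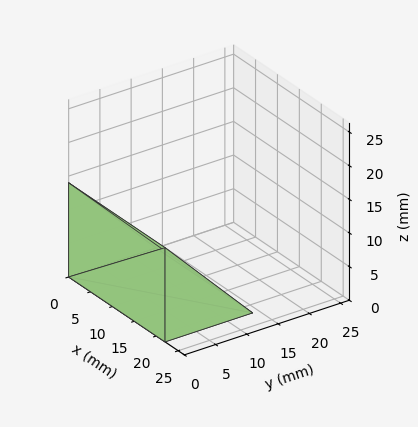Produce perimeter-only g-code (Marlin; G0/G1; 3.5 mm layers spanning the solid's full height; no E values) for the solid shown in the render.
Reading the render: the shape is a wedge (ramp): 22 × 14 mm base, rising to 14 mm along the y=0 edge and sloping linearly to z=0 at y=14 (dimensions read to the nearest mm from the axis ticks). For the g-code, the solid's height is divided into equal slices at the stated Δz and each level perimeter traced with G1 moves after a G0 lift.

; perimeter-only toolpath
G21 ; units = mm
G90 ; absolute positioning
G28 ; home
; layer 1
G0 Z3.5
G0 X0.0 Y0.0
G1 X22.0 Y0.0
G1 X22.0 Y10.5
G1 X0.0 Y10.5
G1 X0.0 Y0.0
; layer 2
G0 Z7.0
G0 X0.0 Y0.0
G1 X22.0 Y0.0
G1 X22.0 Y7.0
G1 X0.0 Y7.0
G1 X0.0 Y0.0
; layer 3
G0 Z10.5
G0 X0.0 Y0.0
G1 X22.0 Y0.0
G1 X22.0 Y3.5
G1 X0.0 Y3.5
G1 X0.0 Y0.0
M2 ; end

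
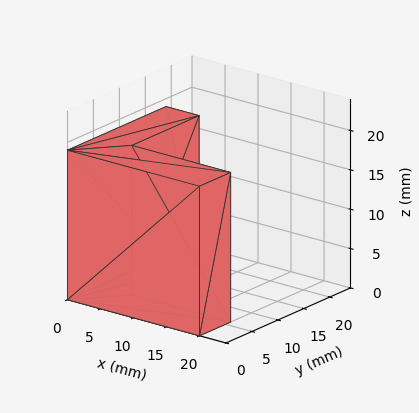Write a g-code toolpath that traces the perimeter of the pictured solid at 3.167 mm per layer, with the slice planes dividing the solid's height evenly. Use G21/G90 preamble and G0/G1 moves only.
Reading the render: the shape is an L-shaped prism: outer 20 × 19 mm, arm thicknesses ≈ 6 mm (horizontal) and 5 mm (vertical), extruded 19 mm in z (dimensions read to the nearest mm from the axis ticks). For the g-code, the solid's height is divided into equal slices at the stated Δz and each level perimeter traced with G1 moves after a G0 lift.

; perimeter-only toolpath
G21 ; units = mm
G90 ; absolute positioning
G28 ; home
; layer 1
G0 Z3.167
G0 X0.000 Y0.000
G1 X20.000 Y0.000
G1 X20.000 Y6.000
G1 X5.000 Y6.000
G1 X5.000 Y19.000
G1 X0.000 Y19.000
G1 X0.000 Y0.000
; layer 2
G0 Z6.333
G0 X0.000 Y0.000
G1 X20.000 Y0.000
G1 X20.000 Y6.000
G1 X5.000 Y6.000
G1 X5.000 Y19.000
G1 X0.000 Y19.000
G1 X0.000 Y0.000
; layer 3
G0 Z9.500
G0 X0.000 Y0.000
G1 X20.000 Y0.000
G1 X20.000 Y6.000
G1 X5.000 Y6.000
G1 X5.000 Y19.000
G1 X0.000 Y19.000
G1 X0.000 Y0.000
; layer 4
G0 Z12.667
G0 X0.000 Y0.000
G1 X20.000 Y0.000
G1 X20.000 Y6.000
G1 X5.000 Y6.000
G1 X5.000 Y19.000
G1 X0.000 Y19.000
G1 X0.000 Y0.000
; layer 5
G0 Z15.833
G0 X0.000 Y0.000
G1 X20.000 Y0.000
G1 X20.000 Y6.000
G1 X5.000 Y6.000
G1 X5.000 Y19.000
G1 X0.000 Y19.000
G1 X0.000 Y0.000
; layer 6
G0 Z19.000
G0 X0.000 Y0.000
G1 X20.000 Y0.000
G1 X20.000 Y6.000
G1 X5.000 Y6.000
G1 X5.000 Y19.000
G1 X0.000 Y19.000
G1 X0.000 Y0.000
M2 ; end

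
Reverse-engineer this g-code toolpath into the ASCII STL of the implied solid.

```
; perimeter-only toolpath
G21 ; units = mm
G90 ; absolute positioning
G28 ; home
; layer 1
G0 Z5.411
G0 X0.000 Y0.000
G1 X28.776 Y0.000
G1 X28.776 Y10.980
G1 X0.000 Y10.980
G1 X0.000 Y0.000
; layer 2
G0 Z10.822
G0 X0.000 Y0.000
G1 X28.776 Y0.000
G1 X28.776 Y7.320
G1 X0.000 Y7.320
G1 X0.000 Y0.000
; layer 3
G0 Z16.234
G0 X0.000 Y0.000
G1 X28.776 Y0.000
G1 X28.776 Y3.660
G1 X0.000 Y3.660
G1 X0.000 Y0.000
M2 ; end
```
solid part
  facet normal 0.0000 0.0000 -1.0000
    outer loop
      vertex 28.776 14.640 0.000
      vertex 28.776 0.000 0.000
      vertex 0.000 0.000 0.000
    endloop
  endfacet
  facet normal 0.0000 0.0000 -1.0000
    outer loop
      vertex 0.000 14.640 0.000
      vertex 28.776 14.640 0.000
      vertex 0.000 0.000 0.000
    endloop
  endfacet
  facet normal 0.0000 -1.0000 0.0000
    outer loop
      vertex 0.000 0.000 0.000
      vertex 28.776 0.000 0.000
      vertex 28.776 0.000 21.645
    endloop
  endfacet
  facet normal 0.0000 -1.0000 0.0000
    outer loop
      vertex 0.000 0.000 0.000
      vertex 28.776 0.000 21.645
      vertex 0.000 0.000 21.645
    endloop
  endfacet
  facet normal 0.0000 0.8283 0.5603
    outer loop
      vertex 0.000 0.000 21.645
      vertex 28.776 0.000 21.645
      vertex 28.776 14.640 0.000
    endloop
  endfacet
  facet normal 0.0000 0.8283 0.5603
    outer loop
      vertex 0.000 0.000 21.645
      vertex 28.776 14.640 0.000
      vertex 0.000 14.640 0.000
    endloop
  endfacet
  facet normal -1.0000 0.0000 0.0000
    outer loop
      vertex 0.000 0.000 21.645
      vertex 0.000 14.640 0.000
      vertex 0.000 0.000 0.000
    endloop
  endfacet
  facet normal 1.0000 0.0000 0.0000
    outer loop
      vertex 28.776 0.000 0.000
      vertex 28.776 14.640 0.000
      vertex 28.776 0.000 21.645
    endloop
  endfacet
endsolid part

The G0 Z moves step by Δz≈5.411 mm. The G1 loops shrink linearly with z, so the solid tapers from its base footprint up to z≈21.6. Closing with a flat bottom cap and the tapered top and triangulating gives 8 facets — a wedge (ramp): 28.8 × 14.6 mm base, rising to 21.6 mm along the y=0 edge and sloping linearly to z=0 at y=14.6.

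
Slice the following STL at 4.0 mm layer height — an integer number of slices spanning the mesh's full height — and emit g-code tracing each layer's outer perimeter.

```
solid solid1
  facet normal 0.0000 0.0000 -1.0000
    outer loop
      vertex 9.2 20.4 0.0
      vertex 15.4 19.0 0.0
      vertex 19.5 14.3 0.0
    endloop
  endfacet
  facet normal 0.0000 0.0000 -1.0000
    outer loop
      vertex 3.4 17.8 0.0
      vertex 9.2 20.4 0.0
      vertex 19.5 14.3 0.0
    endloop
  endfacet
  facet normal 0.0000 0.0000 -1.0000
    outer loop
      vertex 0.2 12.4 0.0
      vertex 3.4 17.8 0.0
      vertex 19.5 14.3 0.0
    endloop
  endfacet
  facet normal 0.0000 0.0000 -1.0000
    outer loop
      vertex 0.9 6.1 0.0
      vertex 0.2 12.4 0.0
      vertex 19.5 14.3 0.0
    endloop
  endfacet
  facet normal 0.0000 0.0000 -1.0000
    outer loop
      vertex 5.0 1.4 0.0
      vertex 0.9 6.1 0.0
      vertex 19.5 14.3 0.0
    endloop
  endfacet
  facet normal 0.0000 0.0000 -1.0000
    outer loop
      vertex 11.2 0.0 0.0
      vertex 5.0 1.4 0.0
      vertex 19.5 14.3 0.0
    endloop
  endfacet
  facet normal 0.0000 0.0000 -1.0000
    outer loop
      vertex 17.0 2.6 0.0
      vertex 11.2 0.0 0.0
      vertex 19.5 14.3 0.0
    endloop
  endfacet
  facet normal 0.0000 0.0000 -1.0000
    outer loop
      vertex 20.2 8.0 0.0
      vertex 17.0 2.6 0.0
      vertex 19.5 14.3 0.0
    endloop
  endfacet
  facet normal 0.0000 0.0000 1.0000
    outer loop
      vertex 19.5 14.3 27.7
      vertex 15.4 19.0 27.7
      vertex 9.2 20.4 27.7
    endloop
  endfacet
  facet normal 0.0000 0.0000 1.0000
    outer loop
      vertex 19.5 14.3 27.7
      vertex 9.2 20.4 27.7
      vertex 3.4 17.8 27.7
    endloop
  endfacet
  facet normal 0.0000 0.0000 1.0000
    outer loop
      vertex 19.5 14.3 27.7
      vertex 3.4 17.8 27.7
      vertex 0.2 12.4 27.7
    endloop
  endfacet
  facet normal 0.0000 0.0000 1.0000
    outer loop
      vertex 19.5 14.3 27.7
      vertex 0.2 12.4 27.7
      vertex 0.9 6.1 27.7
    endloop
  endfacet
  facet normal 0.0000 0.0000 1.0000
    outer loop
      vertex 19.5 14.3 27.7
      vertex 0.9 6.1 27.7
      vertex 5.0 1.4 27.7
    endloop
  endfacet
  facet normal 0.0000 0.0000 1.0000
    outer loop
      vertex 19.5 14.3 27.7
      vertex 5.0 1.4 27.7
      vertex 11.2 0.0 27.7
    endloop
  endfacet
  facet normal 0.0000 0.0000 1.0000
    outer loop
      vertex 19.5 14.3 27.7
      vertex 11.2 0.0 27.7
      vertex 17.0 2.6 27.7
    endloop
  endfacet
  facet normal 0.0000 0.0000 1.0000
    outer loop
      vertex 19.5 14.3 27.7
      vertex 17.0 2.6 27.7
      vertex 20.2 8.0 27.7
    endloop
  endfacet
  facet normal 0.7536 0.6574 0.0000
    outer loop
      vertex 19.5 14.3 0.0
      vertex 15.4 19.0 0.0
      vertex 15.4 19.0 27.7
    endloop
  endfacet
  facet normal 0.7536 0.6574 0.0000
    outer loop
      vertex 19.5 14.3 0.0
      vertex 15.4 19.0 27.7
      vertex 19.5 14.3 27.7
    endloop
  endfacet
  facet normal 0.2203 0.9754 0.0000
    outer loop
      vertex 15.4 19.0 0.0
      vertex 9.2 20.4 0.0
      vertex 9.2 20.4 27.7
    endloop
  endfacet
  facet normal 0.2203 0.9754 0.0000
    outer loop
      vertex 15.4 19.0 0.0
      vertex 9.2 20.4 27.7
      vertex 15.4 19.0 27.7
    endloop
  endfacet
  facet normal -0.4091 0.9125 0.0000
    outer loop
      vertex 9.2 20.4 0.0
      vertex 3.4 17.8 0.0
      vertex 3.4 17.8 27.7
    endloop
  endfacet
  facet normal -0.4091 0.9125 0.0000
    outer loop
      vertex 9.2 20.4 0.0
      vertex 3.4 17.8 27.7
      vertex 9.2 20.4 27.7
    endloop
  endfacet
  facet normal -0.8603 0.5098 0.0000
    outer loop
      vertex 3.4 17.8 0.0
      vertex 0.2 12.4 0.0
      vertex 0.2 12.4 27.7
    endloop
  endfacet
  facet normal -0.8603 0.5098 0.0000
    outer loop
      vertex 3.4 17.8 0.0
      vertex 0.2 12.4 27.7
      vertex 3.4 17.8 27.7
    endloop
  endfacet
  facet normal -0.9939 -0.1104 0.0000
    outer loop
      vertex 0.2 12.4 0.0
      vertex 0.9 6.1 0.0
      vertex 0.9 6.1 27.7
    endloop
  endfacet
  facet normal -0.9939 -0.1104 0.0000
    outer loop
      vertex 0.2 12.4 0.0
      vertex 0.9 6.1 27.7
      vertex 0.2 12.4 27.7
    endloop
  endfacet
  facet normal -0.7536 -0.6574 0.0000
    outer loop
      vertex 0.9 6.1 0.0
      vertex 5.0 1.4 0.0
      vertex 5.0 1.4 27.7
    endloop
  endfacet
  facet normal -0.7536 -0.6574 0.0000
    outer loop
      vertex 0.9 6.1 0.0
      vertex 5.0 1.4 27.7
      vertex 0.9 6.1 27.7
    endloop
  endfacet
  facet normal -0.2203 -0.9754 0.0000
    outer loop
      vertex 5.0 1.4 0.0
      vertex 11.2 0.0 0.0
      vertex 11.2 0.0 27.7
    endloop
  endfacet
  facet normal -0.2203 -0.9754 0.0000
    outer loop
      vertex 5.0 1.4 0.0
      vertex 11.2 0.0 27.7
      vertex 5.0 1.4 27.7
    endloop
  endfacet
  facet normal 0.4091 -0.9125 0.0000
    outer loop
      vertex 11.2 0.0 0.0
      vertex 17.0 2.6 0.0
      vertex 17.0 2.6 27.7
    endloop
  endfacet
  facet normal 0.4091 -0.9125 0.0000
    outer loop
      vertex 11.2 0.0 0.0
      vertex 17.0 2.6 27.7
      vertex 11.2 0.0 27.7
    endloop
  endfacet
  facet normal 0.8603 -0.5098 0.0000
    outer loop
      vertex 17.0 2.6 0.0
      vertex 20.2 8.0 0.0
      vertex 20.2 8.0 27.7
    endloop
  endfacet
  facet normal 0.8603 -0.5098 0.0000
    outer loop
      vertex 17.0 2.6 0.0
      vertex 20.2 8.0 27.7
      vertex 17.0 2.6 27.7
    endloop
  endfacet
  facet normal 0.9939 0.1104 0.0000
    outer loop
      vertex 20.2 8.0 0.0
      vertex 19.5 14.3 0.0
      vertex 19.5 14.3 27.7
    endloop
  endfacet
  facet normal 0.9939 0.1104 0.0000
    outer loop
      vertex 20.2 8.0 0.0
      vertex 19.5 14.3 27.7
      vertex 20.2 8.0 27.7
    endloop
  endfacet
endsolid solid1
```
; perimeter-only toolpath
G21 ; units = mm
G90 ; absolute positioning
G28 ; home
; layer 1
G0 Z4.0
G0 X19.5 Y14.3
G1 X15.4 Y19.0
G1 X9.2 Y20.4
G1 X3.4 Y17.8
G1 X0.2 Y12.4
G1 X0.9 Y6.1
G1 X5.0 Y1.4
G1 X11.2 Y0.0
G1 X17.0 Y2.6
G1 X20.2 Y8.0
G1 X19.5 Y14.3
; layer 2
G0 Z7.9
G0 X19.5 Y14.3
G1 X15.4 Y19.0
G1 X9.2 Y20.4
G1 X3.4 Y17.8
G1 X0.2 Y12.4
G1 X0.9 Y6.1
G1 X5.0 Y1.4
G1 X11.2 Y0.0
G1 X17.0 Y2.6
G1 X20.2 Y8.0
G1 X19.5 Y14.3
; layer 3
G0 Z11.9
G0 X19.5 Y14.3
G1 X15.4 Y19.0
G1 X9.2 Y20.4
G1 X3.4 Y17.8
G1 X0.2 Y12.4
G1 X0.9 Y6.1
G1 X5.0 Y1.4
G1 X11.2 Y0.0
G1 X17.0 Y2.6
G1 X20.2 Y8.0
G1 X19.5 Y14.3
; layer 4
G0 Z15.8
G0 X19.5 Y14.3
G1 X15.4 Y19.0
G1 X9.2 Y20.4
G1 X3.4 Y17.8
G1 X0.2 Y12.4
G1 X0.9 Y6.1
G1 X5.0 Y1.4
G1 X11.2 Y0.0
G1 X17.0 Y2.6
G1 X20.2 Y8.0
G1 X19.5 Y14.3
; layer 5
G0 Z19.8
G0 X19.5 Y14.3
G1 X15.4 Y19.0
G1 X9.2 Y20.4
G1 X3.4 Y17.8
G1 X0.2 Y12.4
G1 X0.9 Y6.1
G1 X5.0 Y1.4
G1 X11.2 Y0.0
G1 X17.0 Y2.6
G1 X20.2 Y8.0
G1 X19.5 Y14.3
; layer 6
G0 Z23.7
G0 X19.5 Y14.3
G1 X15.4 Y19.0
G1 X9.2 Y20.4
G1 X3.4 Y17.8
G1 X0.2 Y12.4
G1 X0.9 Y6.1
G1 X5.0 Y1.4
G1 X11.2 Y0.0
G1 X17.0 Y2.6
G1 X20.2 Y8.0
G1 X19.5 Y14.3
; layer 7
G0 Z27.7
G0 X19.5 Y14.3
G1 X15.4 Y19.0
G1 X9.2 Y20.4
G1 X3.4 Y17.8
G1 X0.2 Y12.4
G1 X0.9 Y6.1
G1 X5.0 Y1.4
G1 X11.2 Y0.0
G1 X17.0 Y2.6
G1 X20.2 Y8.0
G1 X19.5 Y14.3
M2 ; end

The solid is a regular 10-sided prism (a cylinder approximated with 10 flat sides), circumscribed radius ≈ 10.2 mm, height ≈ 27.7 mm. Slicing at Δz = 4.0 mm — 7 equal slices spanning the solid's height, so layer i sits at z = i·h/7 — gives 7 non-empty perimeters. Each is a 10-segment closed polygon; G0 lifts to the layer z and rapids to the start vertex, then G1 traces the edges.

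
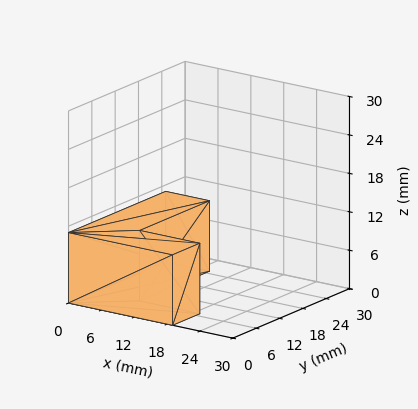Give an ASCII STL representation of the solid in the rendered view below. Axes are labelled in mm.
Reading the render: the shape is an L-shaped prism: outer 19 × 25 mm, arm thicknesses ≈ 7 mm (horizontal) and 8 mm (vertical), extruded 11 mm in z (dimensions read to the nearest mm from the axis ticks). For the STL, each face is triangulated and given an outward normal.

solid part
  facet normal 0.0000 0.0000 -1.0000
    outer loop
      vertex 19.000 7.000 0.000
      vertex 19.000 0.000 0.000
      vertex 0.000 0.000 0.000
    endloop
  endfacet
  facet normal 0.0000 0.0000 -1.0000
    outer loop
      vertex 8.000 7.000 0.000
      vertex 19.000 7.000 0.000
      vertex 0.000 0.000 0.000
    endloop
  endfacet
  facet normal 0.0000 0.0000 -1.0000
    outer loop
      vertex 8.000 25.000 0.000
      vertex 8.000 7.000 0.000
      vertex 0.000 0.000 0.000
    endloop
  endfacet
  facet normal 0.0000 0.0000 -1.0000
    outer loop
      vertex 0.000 25.000 0.000
      vertex 8.000 25.000 0.000
      vertex 0.000 0.000 0.000
    endloop
  endfacet
  facet normal 0.0000 0.0000 1.0000
    outer loop
      vertex 0.000 0.000 11.000
      vertex 19.000 0.000 11.000
      vertex 19.000 7.000 11.000
    endloop
  endfacet
  facet normal 0.0000 0.0000 1.0000
    outer loop
      vertex 0.000 0.000 11.000
      vertex 19.000 7.000 11.000
      vertex 8.000 7.000 11.000
    endloop
  endfacet
  facet normal 0.0000 0.0000 1.0000
    outer loop
      vertex 0.000 0.000 11.000
      vertex 8.000 7.000 11.000
      vertex 8.000 25.000 11.000
    endloop
  endfacet
  facet normal 0.0000 0.0000 1.0000
    outer loop
      vertex 0.000 0.000 11.000
      vertex 8.000 25.000 11.000
      vertex 0.000 25.000 11.000
    endloop
  endfacet
  facet normal 0.0000 -1.0000 0.0000
    outer loop
      vertex 0.000 0.000 0.000
      vertex 19.000 0.000 0.000
      vertex 19.000 0.000 11.000
    endloop
  endfacet
  facet normal 0.0000 -1.0000 0.0000
    outer loop
      vertex 0.000 0.000 0.000
      vertex 19.000 0.000 11.000
      vertex 0.000 0.000 11.000
    endloop
  endfacet
  facet normal 1.0000 0.0000 0.0000
    outer loop
      vertex 19.000 0.000 0.000
      vertex 19.000 7.000 0.000
      vertex 19.000 7.000 11.000
    endloop
  endfacet
  facet normal 1.0000 0.0000 0.0000
    outer loop
      vertex 19.000 0.000 0.000
      vertex 19.000 7.000 11.000
      vertex 19.000 0.000 11.000
    endloop
  endfacet
  facet normal 0.0000 1.0000 0.0000
    outer loop
      vertex 19.000 7.000 0.000
      vertex 8.000 7.000 0.000
      vertex 8.000 7.000 11.000
    endloop
  endfacet
  facet normal 0.0000 1.0000 0.0000
    outer loop
      vertex 19.000 7.000 0.000
      vertex 8.000 7.000 11.000
      vertex 19.000 7.000 11.000
    endloop
  endfacet
  facet normal 1.0000 0.0000 0.0000
    outer loop
      vertex 8.000 7.000 0.000
      vertex 8.000 25.000 0.000
      vertex 8.000 25.000 11.000
    endloop
  endfacet
  facet normal 1.0000 0.0000 0.0000
    outer loop
      vertex 8.000 7.000 0.000
      vertex 8.000 25.000 11.000
      vertex 8.000 7.000 11.000
    endloop
  endfacet
  facet normal 0.0000 1.0000 0.0000
    outer loop
      vertex 8.000 25.000 0.000
      vertex 0.000 25.000 0.000
      vertex 0.000 25.000 11.000
    endloop
  endfacet
  facet normal 0.0000 1.0000 0.0000
    outer loop
      vertex 8.000 25.000 0.000
      vertex 0.000 25.000 11.000
      vertex 8.000 25.000 11.000
    endloop
  endfacet
  facet normal -1.0000 0.0000 0.0000
    outer loop
      vertex 0.000 25.000 0.000
      vertex 0.000 0.000 0.000
      vertex 0.000 0.000 11.000
    endloop
  endfacet
  facet normal -1.0000 0.0000 0.0000
    outer loop
      vertex 0.000 25.000 0.000
      vertex 0.000 0.000 11.000
      vertex 0.000 25.000 11.000
    endloop
  endfacet
endsolid part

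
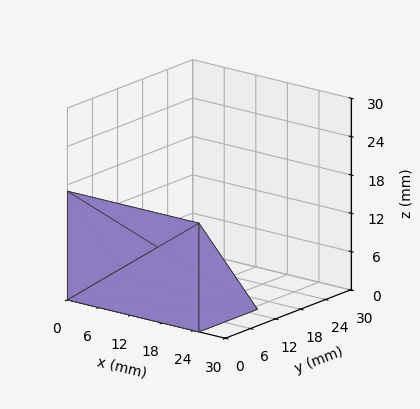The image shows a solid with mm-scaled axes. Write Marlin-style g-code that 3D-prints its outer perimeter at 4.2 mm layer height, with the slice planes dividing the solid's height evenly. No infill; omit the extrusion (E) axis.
Reading the render: the shape is a wedge (ramp): 25 × 14 mm base, rising to 17 mm along the y=0 edge and sloping linearly to z=0 at y=14 (dimensions read to the nearest mm from the axis ticks). For the g-code, the solid's height is divided into equal slices at the stated Δz and each level perimeter traced with G1 moves after a G0 lift.

; perimeter-only toolpath
G21 ; units = mm
G90 ; absolute positioning
G28 ; home
; layer 1
G0 Z4.2
G0 X0.0 Y0.0
G1 X25.0 Y0.0
G1 X25.0 Y10.5
G1 X0.0 Y10.5
G1 X0.0 Y0.0
; layer 2
G0 Z8.5
G0 X0.0 Y0.0
G1 X25.0 Y0.0
G1 X25.0 Y7.0
G1 X0.0 Y7.0
G1 X0.0 Y0.0
; layer 3
G0 Z12.8
G0 X0.0 Y0.0
G1 X25.0 Y0.0
G1 X25.0 Y3.5
G1 X0.0 Y3.5
G1 X0.0 Y0.0
M2 ; end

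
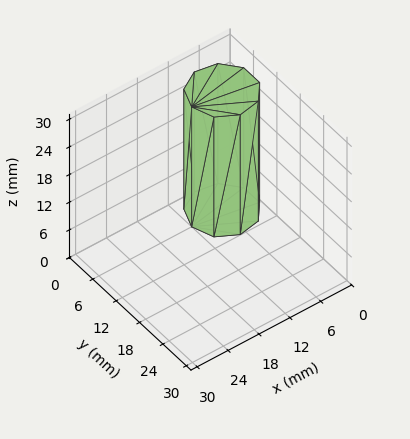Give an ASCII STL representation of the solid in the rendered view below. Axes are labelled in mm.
Reading the render: the shape is a regular 9-sided prism (a cylinder approximated with 9 flat sides), circumscribed radius ≈ 6 mm, height ≈ 26 mm (dimensions read to the nearest mm from the axis ticks). For the STL, each face is triangulated and given an outward normal.

solid part
  facet normal 0.0000 0.0000 -1.0000
    outer loop
      vertex 7.04 11.91 0.00
      vertex 10.60 9.86 0.00
      vertex 12.00 6.00 0.00
    endloop
  endfacet
  facet normal 0.0000 0.0000 -1.0000
    outer loop
      vertex 3.00 11.20 0.00
      vertex 7.04 11.91 0.00
      vertex 12.00 6.00 0.00
    endloop
  endfacet
  facet normal 0.0000 0.0000 -1.0000
    outer loop
      vertex 0.36 8.05 0.00
      vertex 3.00 11.20 0.00
      vertex 12.00 6.00 0.00
    endloop
  endfacet
  facet normal 0.0000 0.0000 -1.0000
    outer loop
      vertex 0.36 3.95 0.00
      vertex 0.36 8.05 0.00
      vertex 12.00 6.00 0.00
    endloop
  endfacet
  facet normal 0.0000 0.0000 -1.0000
    outer loop
      vertex 3.00 0.80 0.00
      vertex 0.36 3.95 0.00
      vertex 12.00 6.00 0.00
    endloop
  endfacet
  facet normal 0.0000 0.0000 -1.0000
    outer loop
      vertex 7.04 0.09 0.00
      vertex 3.00 0.80 0.00
      vertex 12.00 6.00 0.00
    endloop
  endfacet
  facet normal 0.0000 0.0000 -1.0000
    outer loop
      vertex 10.60 2.14 0.00
      vertex 7.04 0.09 0.00
      vertex 12.00 6.00 0.00
    endloop
  endfacet
  facet normal 0.0000 0.0000 1.0000
    outer loop
      vertex 12.00 6.00 26.00
      vertex 10.60 9.86 26.00
      vertex 7.04 11.91 26.00
    endloop
  endfacet
  facet normal 0.0000 0.0000 1.0000
    outer loop
      vertex 12.00 6.00 26.00
      vertex 7.04 11.91 26.00
      vertex 3.00 11.20 26.00
    endloop
  endfacet
  facet normal 0.0000 0.0000 1.0000
    outer loop
      vertex 12.00 6.00 26.00
      vertex 3.00 11.20 26.00
      vertex 0.36 8.05 26.00
    endloop
  endfacet
  facet normal 0.0000 0.0000 1.0000
    outer loop
      vertex 12.00 6.00 26.00
      vertex 0.36 8.05 26.00
      vertex 0.36 3.95 26.00
    endloop
  endfacet
  facet normal 0.0000 0.0000 1.0000
    outer loop
      vertex 12.00 6.00 26.00
      vertex 0.36 3.95 26.00
      vertex 3.00 0.80 26.00
    endloop
  endfacet
  facet normal 0.0000 0.0000 1.0000
    outer loop
      vertex 12.00 6.00 26.00
      vertex 3.00 0.80 26.00
      vertex 7.04 0.09 26.00
    endloop
  endfacet
  facet normal 0.0000 0.0000 1.0000
    outer loop
      vertex 12.00 6.00 26.00
      vertex 7.04 0.09 26.00
      vertex 10.60 2.14 26.00
    endloop
  endfacet
  facet normal 0.9401 0.3410 0.0000
    outer loop
      vertex 12.00 6.00 0.00
      vertex 10.60 9.86 0.00
      vertex 10.60 9.86 26.00
    endloop
  endfacet
  facet normal 0.9401 0.3410 0.0000
    outer loop
      vertex 12.00 6.00 0.00
      vertex 10.60 9.86 26.00
      vertex 12.00 6.00 26.00
    endloop
  endfacet
  facet normal 0.4990 0.8666 0.0000
    outer loop
      vertex 10.60 9.86 0.00
      vertex 7.04 11.91 0.00
      vertex 7.04 11.91 26.00
    endloop
  endfacet
  facet normal 0.4990 0.8666 0.0000
    outer loop
      vertex 10.60 9.86 0.00
      vertex 7.04 11.91 26.00
      vertex 10.60 9.86 26.00
    endloop
  endfacet
  facet normal -0.1731 0.9849 0.0000
    outer loop
      vertex 7.04 11.91 0.00
      vertex 3.00 11.20 0.00
      vertex 3.00 11.20 26.00
    endloop
  endfacet
  facet normal -0.1731 0.9849 0.0000
    outer loop
      vertex 7.04 11.91 0.00
      vertex 3.00 11.20 26.00
      vertex 7.04 11.91 26.00
    endloop
  endfacet
  facet normal -0.7664 0.6423 0.0000
    outer loop
      vertex 3.00 11.20 0.00
      vertex 0.36 8.05 0.00
      vertex 0.36 8.05 26.00
    endloop
  endfacet
  facet normal -0.7664 0.6423 0.0000
    outer loop
      vertex 3.00 11.20 0.00
      vertex 0.36 8.05 26.00
      vertex 3.00 11.20 26.00
    endloop
  endfacet
  facet normal -1.0000 0.0000 0.0000
    outer loop
      vertex 0.36 8.05 0.00
      vertex 0.36 3.95 0.00
      vertex 0.36 3.95 26.00
    endloop
  endfacet
  facet normal -1.0000 0.0000 0.0000
    outer loop
      vertex 0.36 8.05 0.00
      vertex 0.36 3.95 26.00
      vertex 0.36 8.05 26.00
    endloop
  endfacet
  facet normal -0.7664 -0.6423 0.0000
    outer loop
      vertex 0.36 3.95 0.00
      vertex 3.00 0.80 0.00
      vertex 3.00 0.80 26.00
    endloop
  endfacet
  facet normal -0.7664 -0.6423 0.0000
    outer loop
      vertex 0.36 3.95 0.00
      vertex 3.00 0.80 26.00
      vertex 0.36 3.95 26.00
    endloop
  endfacet
  facet normal -0.1731 -0.9849 0.0000
    outer loop
      vertex 3.00 0.80 0.00
      vertex 7.04 0.09 0.00
      vertex 7.04 0.09 26.00
    endloop
  endfacet
  facet normal -0.1731 -0.9849 0.0000
    outer loop
      vertex 3.00 0.80 0.00
      vertex 7.04 0.09 26.00
      vertex 3.00 0.80 26.00
    endloop
  endfacet
  facet normal 0.4990 -0.8666 0.0000
    outer loop
      vertex 7.04 0.09 0.00
      vertex 10.60 2.14 0.00
      vertex 10.60 2.14 26.00
    endloop
  endfacet
  facet normal 0.4990 -0.8666 0.0000
    outer loop
      vertex 7.04 0.09 0.00
      vertex 10.60 2.14 26.00
      vertex 7.04 0.09 26.00
    endloop
  endfacet
  facet normal 0.9401 -0.3410 0.0000
    outer loop
      vertex 10.60 2.14 0.00
      vertex 12.00 6.00 0.00
      vertex 12.00 6.00 26.00
    endloop
  endfacet
  facet normal 0.9401 -0.3410 0.0000
    outer loop
      vertex 10.60 2.14 0.00
      vertex 12.00 6.00 26.00
      vertex 10.60 2.14 26.00
    endloop
  endfacet
endsolid part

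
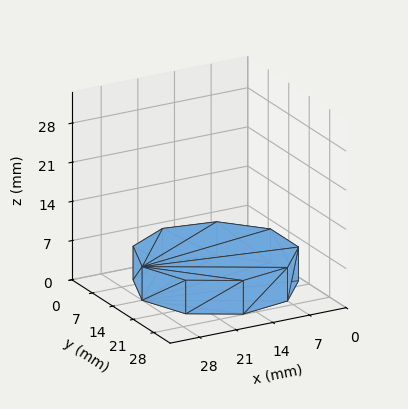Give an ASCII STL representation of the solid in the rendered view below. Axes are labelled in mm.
Reading the render: the shape is a regular 9-sided prism (a cylinder approximated with 9 flat sides), circumscribed radius ≈ 14 mm, height ≈ 6 mm (dimensions read to the nearest mm from the axis ticks). For the STL, each face is triangulated and given an outward normal.

solid part
  facet normal 0.0000 0.0000 -1.0000
    outer loop
      vertex 16.4 27.8 0.0
      vertex 24.7 23.0 0.0
      vertex 28.0 14.0 0.0
    endloop
  endfacet
  facet normal 0.0000 0.0000 -1.0000
    outer loop
      vertex 7.0 26.1 0.0
      vertex 16.4 27.8 0.0
      vertex 28.0 14.0 0.0
    endloop
  endfacet
  facet normal 0.0000 0.0000 -1.0000
    outer loop
      vertex 0.8 18.8 0.0
      vertex 7.0 26.1 0.0
      vertex 28.0 14.0 0.0
    endloop
  endfacet
  facet normal 0.0000 0.0000 -1.0000
    outer loop
      vertex 0.8 9.2 0.0
      vertex 0.8 18.8 0.0
      vertex 28.0 14.0 0.0
    endloop
  endfacet
  facet normal 0.0000 0.0000 -1.0000
    outer loop
      vertex 7.0 1.9 0.0
      vertex 0.8 9.2 0.0
      vertex 28.0 14.0 0.0
    endloop
  endfacet
  facet normal 0.0000 0.0000 -1.0000
    outer loop
      vertex 16.4 0.2 0.0
      vertex 7.0 1.9 0.0
      vertex 28.0 14.0 0.0
    endloop
  endfacet
  facet normal 0.0000 0.0000 -1.0000
    outer loop
      vertex 24.7 5.0 0.0
      vertex 16.4 0.2 0.0
      vertex 28.0 14.0 0.0
    endloop
  endfacet
  facet normal 0.0000 0.0000 1.0000
    outer loop
      vertex 28.0 14.0 6.0
      vertex 24.7 23.0 6.0
      vertex 16.4 27.8 6.0
    endloop
  endfacet
  facet normal 0.0000 0.0000 1.0000
    outer loop
      vertex 28.0 14.0 6.0
      vertex 16.4 27.8 6.0
      vertex 7.0 26.1 6.0
    endloop
  endfacet
  facet normal 0.0000 0.0000 1.0000
    outer loop
      vertex 28.0 14.0 6.0
      vertex 7.0 26.1 6.0
      vertex 0.8 18.8 6.0
    endloop
  endfacet
  facet normal 0.0000 0.0000 1.0000
    outer loop
      vertex 28.0 14.0 6.0
      vertex 0.8 18.8 6.0
      vertex 0.8 9.2 6.0
    endloop
  endfacet
  facet normal 0.0000 0.0000 1.0000
    outer loop
      vertex 28.0 14.0 6.0
      vertex 0.8 9.2 6.0
      vertex 7.0 1.9 6.0
    endloop
  endfacet
  facet normal 0.0000 0.0000 1.0000
    outer loop
      vertex 28.0 14.0 6.0
      vertex 7.0 1.9 6.0
      vertex 16.4 0.2 6.0
    endloop
  endfacet
  facet normal 0.0000 0.0000 1.0000
    outer loop
      vertex 28.0 14.0 6.0
      vertex 16.4 0.2 6.0
      vertex 24.7 5.0 6.0
    endloop
  endfacet
  facet normal 0.9389 0.3443 0.0000
    outer loop
      vertex 28.0 14.0 0.0
      vertex 24.7 23.0 0.0
      vertex 24.7 23.0 6.0
    endloop
  endfacet
  facet normal 0.9389 0.3443 0.0000
    outer loop
      vertex 28.0 14.0 0.0
      vertex 24.7 23.0 6.0
      vertex 28.0 14.0 6.0
    endloop
  endfacet
  facet normal 0.5006 0.8657 0.0000
    outer loop
      vertex 24.7 23.0 0.0
      vertex 16.4 27.8 0.0
      vertex 16.4 27.8 6.0
    endloop
  endfacet
  facet normal 0.5006 0.8657 0.0000
    outer loop
      vertex 24.7 23.0 0.0
      vertex 16.4 27.8 6.0
      vertex 24.7 23.0 6.0
    endloop
  endfacet
  facet normal -0.1780 0.9840 0.0000
    outer loop
      vertex 16.4 27.8 0.0
      vertex 7.0 26.1 0.0
      vertex 7.0 26.1 6.0
    endloop
  endfacet
  facet normal -0.1780 0.9840 0.0000
    outer loop
      vertex 16.4 27.8 0.0
      vertex 7.0 26.1 6.0
      vertex 16.4 27.8 6.0
    endloop
  endfacet
  facet normal -0.7622 0.6473 0.0000
    outer loop
      vertex 7.0 26.1 0.0
      vertex 0.8 18.8 0.0
      vertex 0.8 18.8 6.0
    endloop
  endfacet
  facet normal -0.7622 0.6473 0.0000
    outer loop
      vertex 7.0 26.1 0.0
      vertex 0.8 18.8 6.0
      vertex 7.0 26.1 6.0
    endloop
  endfacet
  facet normal -1.0000 0.0000 0.0000
    outer loop
      vertex 0.8 18.8 0.0
      vertex 0.8 9.2 0.0
      vertex 0.8 9.2 6.0
    endloop
  endfacet
  facet normal -1.0000 0.0000 0.0000
    outer loop
      vertex 0.8 18.8 0.0
      vertex 0.8 9.2 6.0
      vertex 0.8 18.8 6.0
    endloop
  endfacet
  facet normal -0.7622 -0.6473 0.0000
    outer loop
      vertex 0.8 9.2 0.0
      vertex 7.0 1.9 0.0
      vertex 7.0 1.9 6.0
    endloop
  endfacet
  facet normal -0.7622 -0.6473 0.0000
    outer loop
      vertex 0.8 9.2 0.0
      vertex 7.0 1.9 6.0
      vertex 0.8 9.2 6.0
    endloop
  endfacet
  facet normal -0.1780 -0.9840 0.0000
    outer loop
      vertex 7.0 1.9 0.0
      vertex 16.4 0.2 0.0
      vertex 16.4 0.2 6.0
    endloop
  endfacet
  facet normal -0.1780 -0.9840 0.0000
    outer loop
      vertex 7.0 1.9 0.0
      vertex 16.4 0.2 6.0
      vertex 7.0 1.9 6.0
    endloop
  endfacet
  facet normal 0.5006 -0.8657 0.0000
    outer loop
      vertex 16.4 0.2 0.0
      vertex 24.7 5.0 0.0
      vertex 24.7 5.0 6.0
    endloop
  endfacet
  facet normal 0.5006 -0.8657 0.0000
    outer loop
      vertex 16.4 0.2 0.0
      vertex 24.7 5.0 6.0
      vertex 16.4 0.2 6.0
    endloop
  endfacet
  facet normal 0.9389 -0.3443 0.0000
    outer loop
      vertex 24.7 5.0 0.0
      vertex 28.0 14.0 0.0
      vertex 28.0 14.0 6.0
    endloop
  endfacet
  facet normal 0.9389 -0.3443 0.0000
    outer loop
      vertex 24.7 5.0 0.0
      vertex 28.0 14.0 6.0
      vertex 24.7 5.0 6.0
    endloop
  endfacet
endsolid part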